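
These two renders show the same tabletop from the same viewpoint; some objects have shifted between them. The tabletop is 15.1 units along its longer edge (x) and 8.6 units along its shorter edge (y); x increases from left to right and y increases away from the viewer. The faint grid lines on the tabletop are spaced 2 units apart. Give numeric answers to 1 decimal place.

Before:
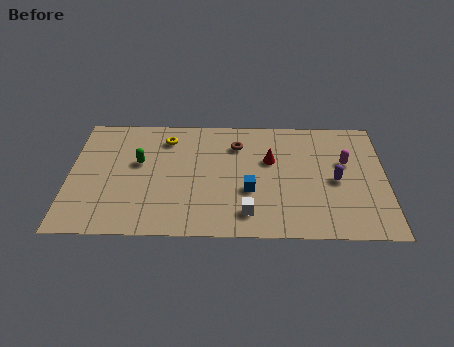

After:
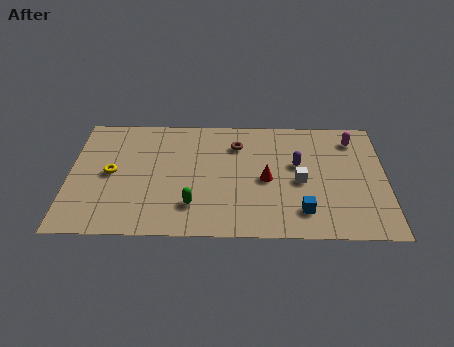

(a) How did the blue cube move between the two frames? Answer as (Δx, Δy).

(2.5, -1.4)

The blue cube was at about (8.6, 3.2) and moved to about (11.1, 1.8).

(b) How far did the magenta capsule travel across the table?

1.7

The magenta capsule was near (13.2, 5.3) before and (13.6, 7.0) after, so it travelled √(0.4² + 1.7²) ≈ 1.7 units.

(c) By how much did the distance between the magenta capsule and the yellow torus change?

+3.2

Before: roughly 8.7 units apart; after: 11.9. That's 3.2 units further apart.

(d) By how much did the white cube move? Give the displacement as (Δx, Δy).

(2.5, 2.3)

The white cube started near (8.5, 1.6) and ended near (11.0, 3.9).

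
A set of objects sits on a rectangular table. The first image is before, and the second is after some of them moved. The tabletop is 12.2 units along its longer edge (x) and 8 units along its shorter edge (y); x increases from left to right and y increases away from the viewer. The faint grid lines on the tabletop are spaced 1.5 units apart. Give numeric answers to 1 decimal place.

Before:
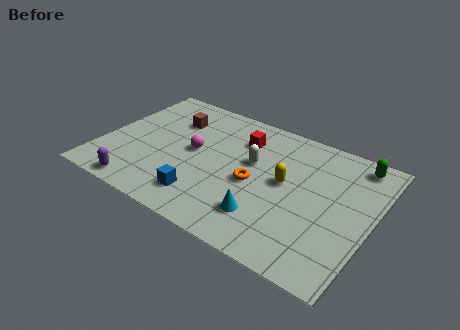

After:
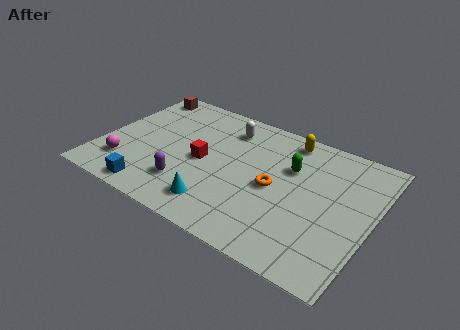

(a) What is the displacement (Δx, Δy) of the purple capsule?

(2.0, 1.2)

The purple capsule was at about (2.2, 0.8) and moved to about (4.2, 2.0).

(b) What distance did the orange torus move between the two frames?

0.9

The orange torus moved from about (7.0, 3.6) to (7.9, 3.8), a distance of √(0.9² + 0.2²) ≈ 0.9.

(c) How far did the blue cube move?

2.3

From (5.0, 1.6) to (2.8, 0.9), the blue cube covered √(2.2² + 0.7²) ≈ 2.3 units.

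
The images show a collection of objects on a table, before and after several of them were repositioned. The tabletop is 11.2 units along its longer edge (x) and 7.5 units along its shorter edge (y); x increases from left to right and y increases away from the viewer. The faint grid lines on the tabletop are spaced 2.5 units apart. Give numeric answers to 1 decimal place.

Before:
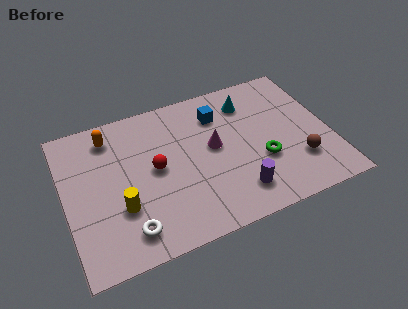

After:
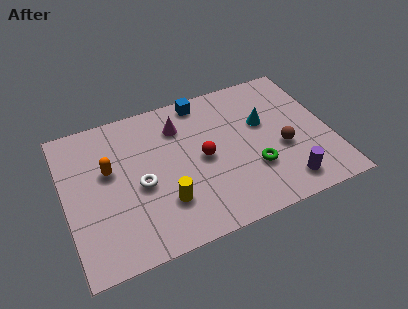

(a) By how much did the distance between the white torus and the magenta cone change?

-1.7

The distance was about 4.8 in the first image and 3.1 in the second, so they moved 1.7 units closer together.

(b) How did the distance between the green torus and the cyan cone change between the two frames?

-0.9

The distance was about 3.2 in the first image and 2.3 in the second, so they moved 0.9 units closer together.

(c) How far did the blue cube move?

1.2

The blue cube was near (6.7, 5.7) before and (6.1, 6.7) after, so it travelled √(0.6² + 1.0²) ≈ 1.2 units.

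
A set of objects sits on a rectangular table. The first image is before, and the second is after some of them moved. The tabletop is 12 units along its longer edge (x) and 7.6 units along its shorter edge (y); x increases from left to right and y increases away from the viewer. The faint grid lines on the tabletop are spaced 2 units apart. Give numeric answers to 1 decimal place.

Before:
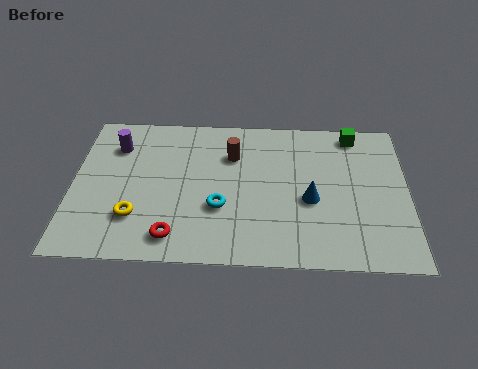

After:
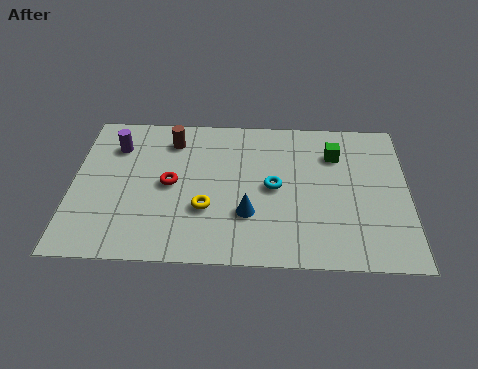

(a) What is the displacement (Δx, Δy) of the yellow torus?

(2.5, 0.5)

The yellow torus started near (2.3, 2.1) and ended near (4.8, 2.6).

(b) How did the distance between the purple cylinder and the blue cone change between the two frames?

-1.6

Before: roughly 7.4 units apart; after: 5.8. That's 1.6 units closer together.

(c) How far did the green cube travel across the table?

1.3

The green cube was near (10.1, 6.7) before and (9.4, 5.6) after, so it travelled √(0.7² + 1.1²) ≈ 1.3 units.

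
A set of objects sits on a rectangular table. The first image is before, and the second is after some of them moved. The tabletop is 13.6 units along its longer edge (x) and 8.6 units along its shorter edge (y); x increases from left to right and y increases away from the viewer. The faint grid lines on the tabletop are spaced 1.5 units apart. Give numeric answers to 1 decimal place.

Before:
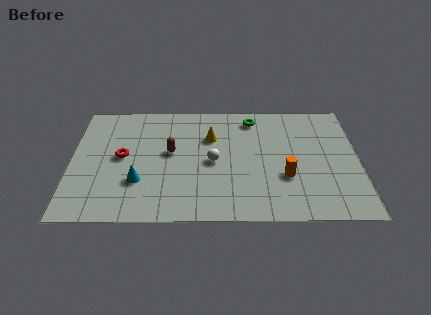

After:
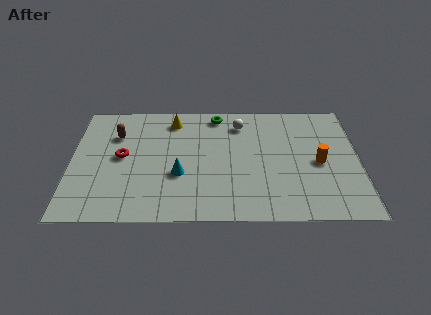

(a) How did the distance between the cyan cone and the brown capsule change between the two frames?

+1.6

They were about 2.6 units apart before and 4.2 after — 1.6 units further apart.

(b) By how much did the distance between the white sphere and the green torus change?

-2.4

Before: roughly 3.7 units apart; after: 1.3. That's 2.4 units closer together.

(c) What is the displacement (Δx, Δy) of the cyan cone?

(1.9, 0.5)

From the two frames, the cyan cone sits at roughly (3.2, 2.7) before and (5.1, 3.2) after.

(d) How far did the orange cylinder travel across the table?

1.9

From (10.1, 3.0) to (11.7, 4.0), the orange cylinder covered √(1.6² + 1.0²) ≈ 1.9 units.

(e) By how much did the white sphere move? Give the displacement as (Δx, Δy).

(1.3, 2.8)

The white sphere was at about (6.7, 4.1) and moved to about (8.0, 6.9).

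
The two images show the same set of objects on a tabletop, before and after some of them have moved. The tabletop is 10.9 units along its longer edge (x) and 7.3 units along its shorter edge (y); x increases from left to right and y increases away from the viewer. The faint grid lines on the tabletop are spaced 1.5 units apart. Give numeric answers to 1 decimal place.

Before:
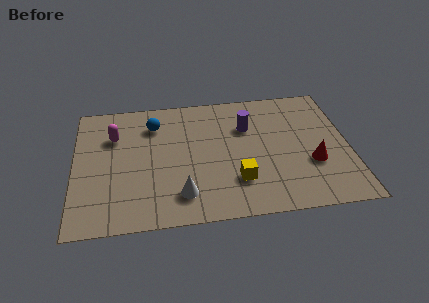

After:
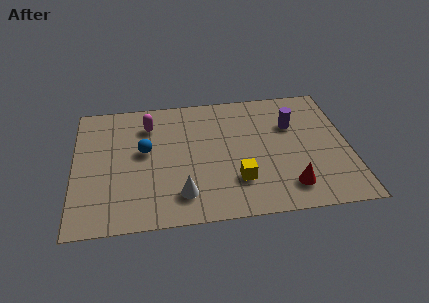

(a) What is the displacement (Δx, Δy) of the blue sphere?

(-0.4, -1.5)

From the two frames, the blue sphere sits at roughly (3.2, 5.6) before and (2.8, 4.1) after.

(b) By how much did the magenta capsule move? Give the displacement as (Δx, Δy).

(1.4, 0.5)

The magenta capsule started near (1.6, 5.1) and ended near (3.0, 5.6).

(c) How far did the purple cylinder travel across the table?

1.8

The purple cylinder was near (6.9, 5.0) before and (8.7, 4.9) after, so it travelled √(1.8² + 0.1²) ≈ 1.8 units.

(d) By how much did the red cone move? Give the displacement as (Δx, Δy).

(-1.0, -1.2)

The red cone was at about (9.4, 2.6) and moved to about (8.4, 1.4).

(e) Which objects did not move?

the white cone and the yellow cube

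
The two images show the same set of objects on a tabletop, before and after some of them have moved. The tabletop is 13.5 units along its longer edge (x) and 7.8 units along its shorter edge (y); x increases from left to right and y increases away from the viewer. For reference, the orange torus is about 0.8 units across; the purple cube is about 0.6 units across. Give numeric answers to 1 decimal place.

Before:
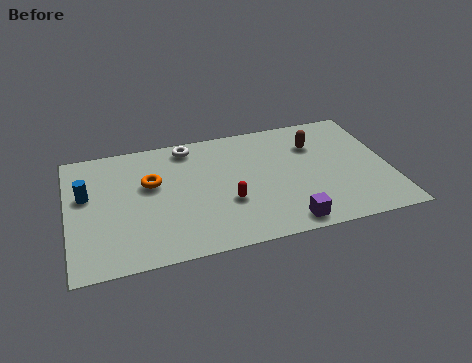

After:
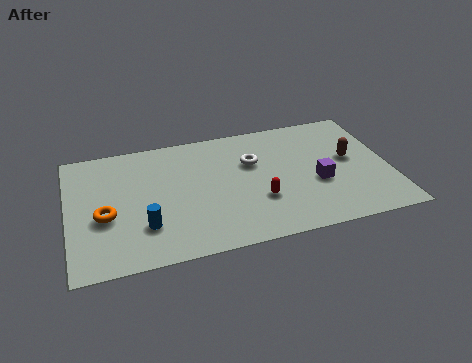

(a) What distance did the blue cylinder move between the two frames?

3.4

From (0.8, 4.7) to (3.1, 2.2), the blue cylinder covered √(2.3² + 2.5²) ≈ 3.4 units.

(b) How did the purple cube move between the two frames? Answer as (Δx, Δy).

(1.5, 2.2)

The purple cube started near (8.9, 0.9) and ended near (10.4, 3.1).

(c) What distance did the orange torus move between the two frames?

2.6

The orange torus moved from about (3.5, 4.8) to (1.5, 3.2), a distance of √(2.0² + 1.6²) ≈ 2.6.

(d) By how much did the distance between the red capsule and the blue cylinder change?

-1.3

Before: roughly 6.1 units apart; after: 4.8. That's 1.3 units closer together.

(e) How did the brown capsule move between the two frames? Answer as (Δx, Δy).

(1.4, -1.3)

From the two frames, the brown capsule sits at roughly (10.5, 5.6) before and (11.9, 4.3) after.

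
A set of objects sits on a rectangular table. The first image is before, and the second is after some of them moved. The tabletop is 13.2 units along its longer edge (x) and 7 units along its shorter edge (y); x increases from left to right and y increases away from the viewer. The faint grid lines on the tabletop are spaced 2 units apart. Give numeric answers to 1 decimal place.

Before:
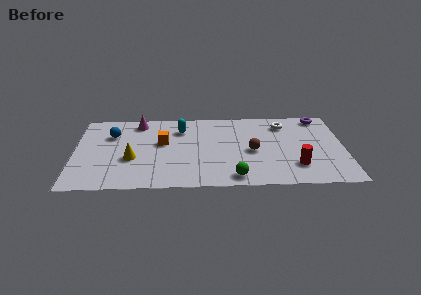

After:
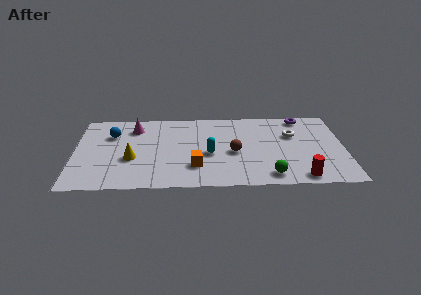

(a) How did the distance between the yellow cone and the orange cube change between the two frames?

+1.1

The distance was about 2.1 in the first image and 3.2 in the second, so they moved 1.1 units further apart.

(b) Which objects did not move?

the yellow cone and the blue sphere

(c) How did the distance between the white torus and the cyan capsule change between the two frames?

-0.7

The distance was about 5.1 in the first image and 4.4 in the second, so they moved 0.7 units closer together.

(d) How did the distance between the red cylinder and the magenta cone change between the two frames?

+0.6

Before: roughly 8.8 units apart; after: 9.4. That's 0.6 units further apart.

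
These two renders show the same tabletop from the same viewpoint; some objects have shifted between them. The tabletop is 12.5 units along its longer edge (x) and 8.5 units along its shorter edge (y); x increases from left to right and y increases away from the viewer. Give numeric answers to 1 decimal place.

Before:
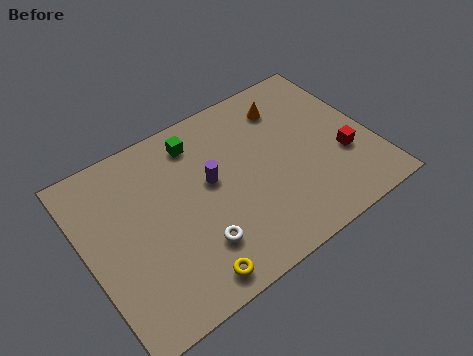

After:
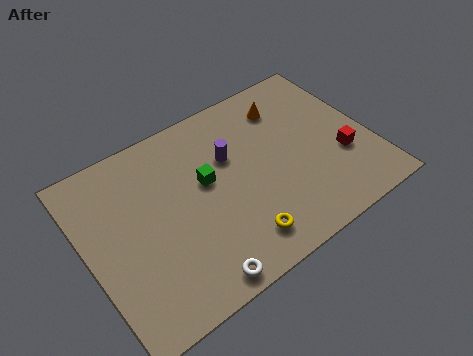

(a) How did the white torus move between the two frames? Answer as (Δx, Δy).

(-0.4, -1.4)

The white torus was at about (4.4, 2.2) and moved to about (4.0, 0.8).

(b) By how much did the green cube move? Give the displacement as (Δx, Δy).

(0.0, -2.1)

The green cube started near (5.3, 7.0) and ended near (5.3, 4.9).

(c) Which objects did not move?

the red cube and the orange cone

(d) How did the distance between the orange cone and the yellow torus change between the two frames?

-1.8

Before: roughly 7.9 units apart; after: 6.1. That's 1.8 units closer together.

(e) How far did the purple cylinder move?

1.2

From (5.5, 4.8) to (6.5, 5.5), the purple cylinder covered √(1.0² + 0.7²) ≈ 1.2 units.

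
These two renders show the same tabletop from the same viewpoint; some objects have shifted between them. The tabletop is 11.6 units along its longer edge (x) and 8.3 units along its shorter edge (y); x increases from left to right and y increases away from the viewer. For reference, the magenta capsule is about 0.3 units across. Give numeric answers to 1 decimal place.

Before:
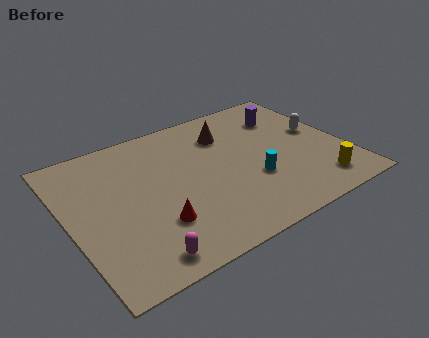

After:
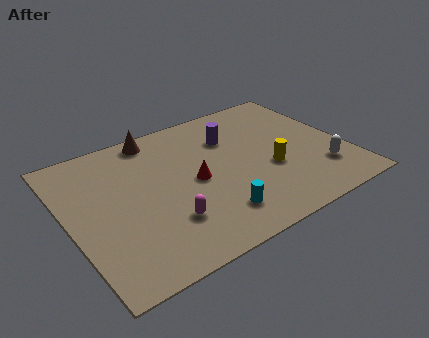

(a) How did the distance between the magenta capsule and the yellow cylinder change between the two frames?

-2.9

They were about 7.6 units apart before and 4.7 after — 2.9 units closer together.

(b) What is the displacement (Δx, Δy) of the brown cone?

(-2.9, 1.2)

The brown cone was at about (7.0, 6.2) and moved to about (4.1, 7.4).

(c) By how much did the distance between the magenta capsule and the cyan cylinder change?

-3.4

They were about 5.4 units apart before and 2.0 after — 3.4 units closer together.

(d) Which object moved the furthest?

the brown cone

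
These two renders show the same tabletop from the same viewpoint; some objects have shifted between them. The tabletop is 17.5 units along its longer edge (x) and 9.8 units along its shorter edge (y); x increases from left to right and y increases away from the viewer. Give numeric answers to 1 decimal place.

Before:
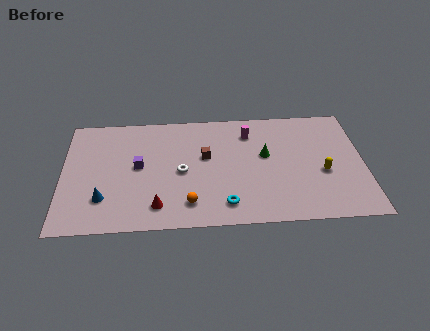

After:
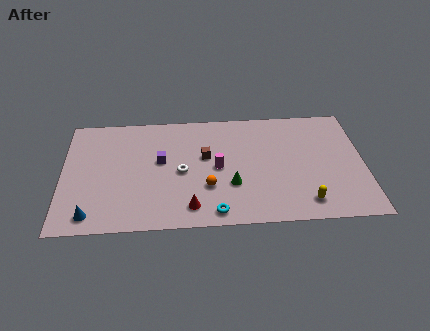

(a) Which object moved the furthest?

the magenta cylinder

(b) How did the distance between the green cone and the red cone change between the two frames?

-4.5

They were about 7.4 units apart before and 2.9 after — 4.5 units closer together.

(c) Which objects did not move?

the white torus and the brown cube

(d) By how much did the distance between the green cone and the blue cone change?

-1.6

The distance was about 9.9 in the first image and 8.3 in the second, so they moved 1.6 units closer together.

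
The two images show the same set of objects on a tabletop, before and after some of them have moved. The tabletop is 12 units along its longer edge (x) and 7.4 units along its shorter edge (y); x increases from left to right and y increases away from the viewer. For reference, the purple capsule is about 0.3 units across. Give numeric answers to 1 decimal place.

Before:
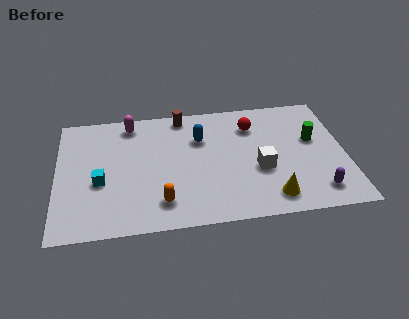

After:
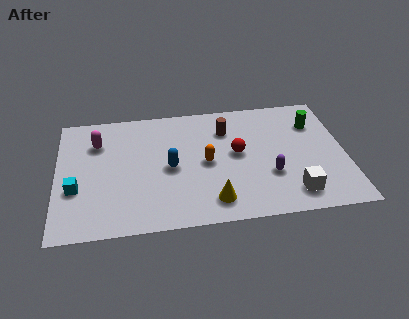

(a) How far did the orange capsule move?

2.8

The orange capsule moved from about (4.3, 1.5) to (6.2, 3.6), a distance of √(1.9² + 2.1²) ≈ 2.8.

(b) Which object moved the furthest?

the orange capsule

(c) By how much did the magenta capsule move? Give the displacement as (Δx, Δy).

(-1.4, -1.0)

From the two frames, the magenta capsule sits at roughly (3.1, 6.4) before and (1.7, 5.4) after.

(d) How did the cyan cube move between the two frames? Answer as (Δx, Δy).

(-1.0, -0.3)

From the two frames, the cyan cube sits at roughly (1.8, 3.0) before and (0.8, 2.7) after.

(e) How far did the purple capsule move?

2.2

From (10.7, 1.3) to (8.8, 2.5), the purple capsule covered √(1.9² + 1.2²) ≈ 2.2 units.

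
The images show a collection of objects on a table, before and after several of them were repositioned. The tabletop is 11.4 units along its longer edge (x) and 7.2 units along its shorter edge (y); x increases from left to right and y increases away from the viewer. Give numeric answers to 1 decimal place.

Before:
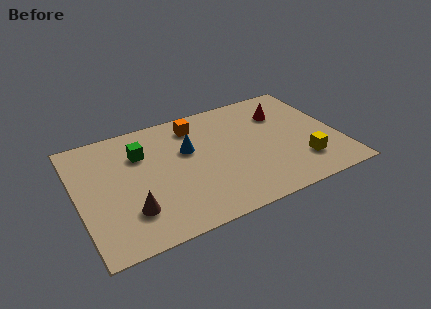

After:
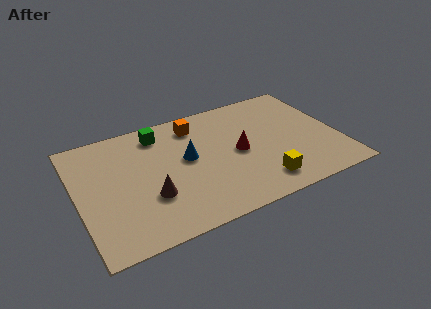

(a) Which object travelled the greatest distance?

the red cone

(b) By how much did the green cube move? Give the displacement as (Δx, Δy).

(0.9, 0.9)

From the two frames, the green cube sits at roughly (2.9, 5.1) before and (3.8, 6.0) after.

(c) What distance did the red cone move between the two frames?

2.8

From (9.2, 5.2) to (7.0, 3.5), the red cone covered √(2.2² + 1.7²) ≈ 2.8 units.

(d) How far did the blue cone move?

0.5

The blue cone moved from about (4.9, 4.5) to (4.8, 4.0), a distance of √(0.1² + 0.5²) ≈ 0.5.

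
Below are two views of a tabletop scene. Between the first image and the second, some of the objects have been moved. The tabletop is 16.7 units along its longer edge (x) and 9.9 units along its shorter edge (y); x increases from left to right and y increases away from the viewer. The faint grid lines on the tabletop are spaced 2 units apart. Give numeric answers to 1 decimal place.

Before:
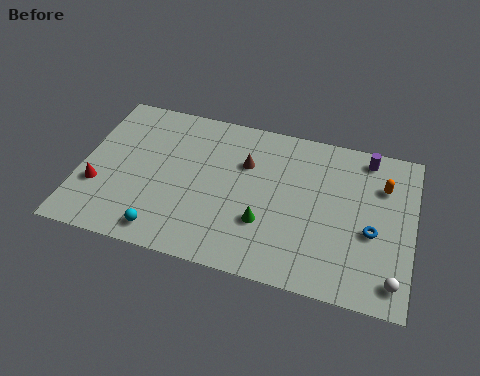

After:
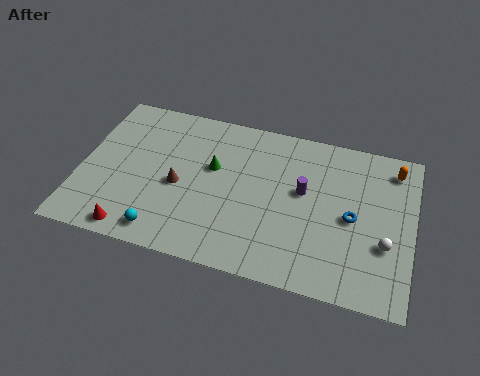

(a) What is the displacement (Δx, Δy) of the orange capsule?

(0.5, 1.2)

From the two frames, the orange capsule sits at roughly (15.1, 7.1) before and (15.6, 8.3) after.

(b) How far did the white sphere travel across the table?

2.1

From (15.9, 1.5) to (15.4, 3.5), the white sphere covered √(0.5² + 2.0²) ≈ 2.1 units.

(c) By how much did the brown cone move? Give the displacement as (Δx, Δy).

(-3.2, -2.3)

The brown cone started near (8.2, 6.7) and ended near (5.0, 4.4).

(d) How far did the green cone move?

4.0

The green cone moved from about (9.4, 3.2) to (6.6, 6.0), a distance of √(2.8² + 2.8²) ≈ 4.0.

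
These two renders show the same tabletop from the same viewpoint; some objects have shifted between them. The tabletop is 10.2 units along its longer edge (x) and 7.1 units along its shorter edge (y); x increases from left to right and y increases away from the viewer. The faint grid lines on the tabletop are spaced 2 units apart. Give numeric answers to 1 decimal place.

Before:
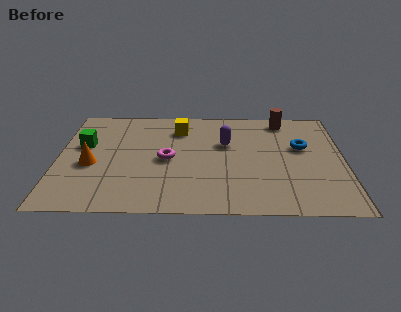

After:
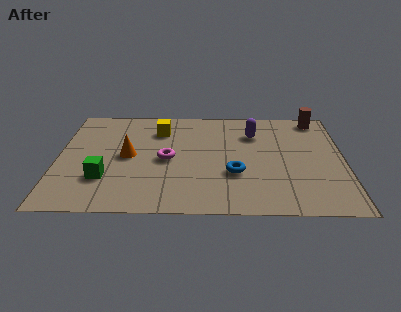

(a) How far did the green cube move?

2.3

From (0.9, 4.3) to (1.7, 2.1), the green cube covered √(0.8² + 2.2²) ≈ 2.3 units.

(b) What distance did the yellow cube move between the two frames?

0.7

The yellow cube moved from about (4.3, 5.5) to (3.6, 5.4), a distance of √(0.7² + 0.1²) ≈ 0.7.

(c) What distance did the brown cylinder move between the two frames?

1.2

The brown cylinder was near (8.1, 6.2) before and (9.3, 6.3) after, so it travelled √(1.2² + 0.1²) ≈ 1.2 units.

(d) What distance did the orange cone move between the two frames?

1.4

The orange cone was near (1.2, 3.0) before and (2.5, 3.6) after, so it travelled √(1.3² + 0.6²) ≈ 1.4 units.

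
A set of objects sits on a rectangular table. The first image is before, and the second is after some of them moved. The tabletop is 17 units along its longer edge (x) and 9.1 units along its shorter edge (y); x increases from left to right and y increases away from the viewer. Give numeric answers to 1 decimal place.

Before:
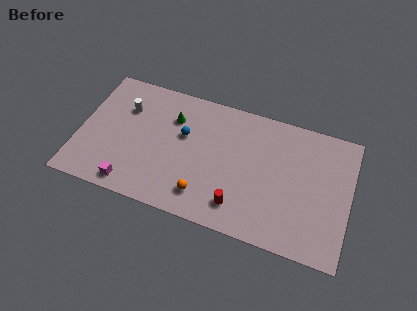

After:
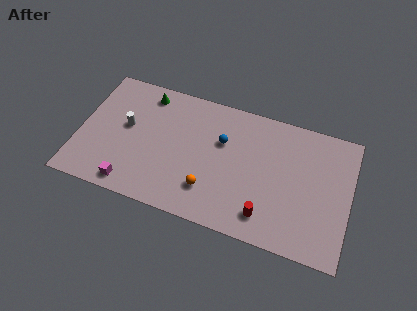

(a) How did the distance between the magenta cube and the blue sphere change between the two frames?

+1.8

Before: roughly 5.4 units apart; after: 7.2. That's 1.8 units further apart.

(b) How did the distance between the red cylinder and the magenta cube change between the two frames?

+1.7

The distance was about 6.7 in the first image and 8.4 in the second, so they moved 1.7 units further apart.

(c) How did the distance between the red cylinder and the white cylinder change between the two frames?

+0.8

They were about 8.9 units apart before and 9.7 after — 0.8 units further apart.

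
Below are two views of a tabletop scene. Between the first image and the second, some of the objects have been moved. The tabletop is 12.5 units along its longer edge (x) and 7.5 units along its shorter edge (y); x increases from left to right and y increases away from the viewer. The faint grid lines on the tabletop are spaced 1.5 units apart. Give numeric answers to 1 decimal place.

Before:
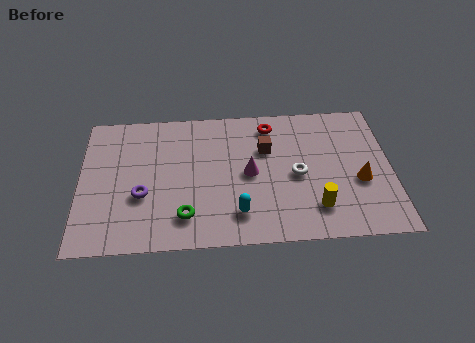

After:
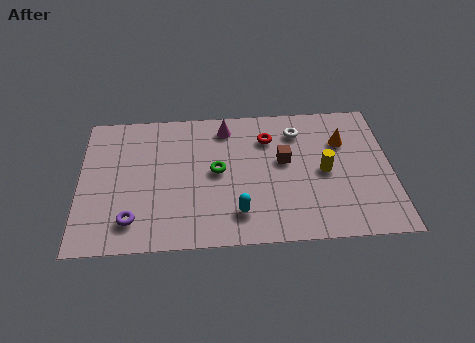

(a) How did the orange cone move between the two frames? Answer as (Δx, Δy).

(-0.6, 2.2)

The orange cone started near (11.2, 3.0) and ended near (10.6, 5.2).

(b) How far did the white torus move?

2.4

From (8.7, 3.5) to (8.8, 5.9), the white torus covered √(0.1² + 2.4²) ≈ 2.4 units.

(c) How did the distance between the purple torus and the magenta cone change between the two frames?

+1.7

Before: roughly 4.4 units apart; after: 6.1. That's 1.7 units further apart.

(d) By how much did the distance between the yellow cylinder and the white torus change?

+0.6

Before: roughly 1.9 units apart; after: 2.5. That's 0.6 units further apart.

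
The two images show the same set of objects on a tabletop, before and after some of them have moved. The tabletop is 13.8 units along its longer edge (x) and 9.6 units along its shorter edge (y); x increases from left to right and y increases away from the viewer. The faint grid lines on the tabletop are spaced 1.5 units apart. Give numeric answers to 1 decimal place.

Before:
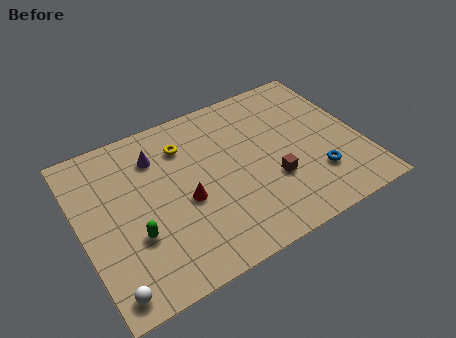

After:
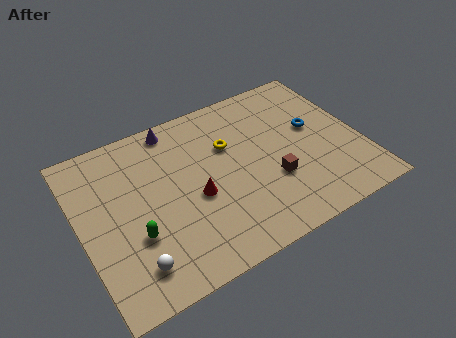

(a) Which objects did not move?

the green capsule and the brown cube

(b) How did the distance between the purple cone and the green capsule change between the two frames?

+1.6

They were about 4.3 units apart before and 5.9 after — 1.6 units further apart.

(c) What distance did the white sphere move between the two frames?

1.4

The white sphere moved from about (0.9, 1.1) to (2.1, 1.8), a distance of √(1.2² + 0.7²) ≈ 1.4.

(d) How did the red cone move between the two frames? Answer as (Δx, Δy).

(0.5, 0.0)

From the two frames, the red cone sits at roughly (5.0, 4.1) before and (5.5, 4.1) after.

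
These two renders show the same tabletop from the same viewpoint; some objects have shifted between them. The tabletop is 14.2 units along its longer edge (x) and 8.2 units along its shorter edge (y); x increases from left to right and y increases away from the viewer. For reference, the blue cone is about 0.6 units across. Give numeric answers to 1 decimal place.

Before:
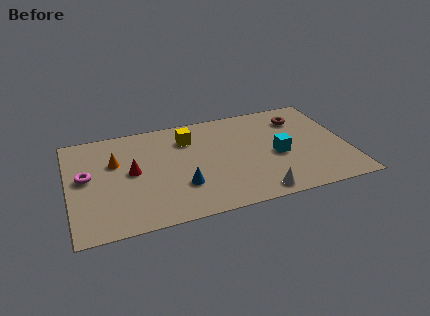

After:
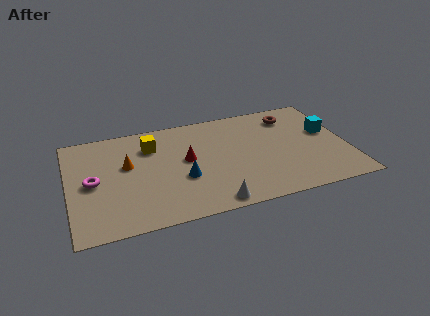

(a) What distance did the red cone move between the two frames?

2.8

The red cone was near (3.2, 4.3) before and (6.0, 4.5) after, so it travelled √(2.8² + 0.2²) ≈ 2.8 units.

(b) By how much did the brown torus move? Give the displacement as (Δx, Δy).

(-0.4, 0.3)

The brown torus was at about (12.0, 6.3) and moved to about (11.6, 6.6).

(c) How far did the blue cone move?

0.6

From (5.6, 2.5) to (5.7, 3.1), the blue cone covered √(0.1² + 0.6²) ≈ 0.6 units.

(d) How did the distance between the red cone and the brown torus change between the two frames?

-3.0

They were about 9.0 units apart before and 6.0 after — 3.0 units closer together.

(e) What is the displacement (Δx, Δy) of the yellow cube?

(-1.9, -0.1)

The yellow cube was at about (6.2, 6.2) and moved to about (4.3, 6.1).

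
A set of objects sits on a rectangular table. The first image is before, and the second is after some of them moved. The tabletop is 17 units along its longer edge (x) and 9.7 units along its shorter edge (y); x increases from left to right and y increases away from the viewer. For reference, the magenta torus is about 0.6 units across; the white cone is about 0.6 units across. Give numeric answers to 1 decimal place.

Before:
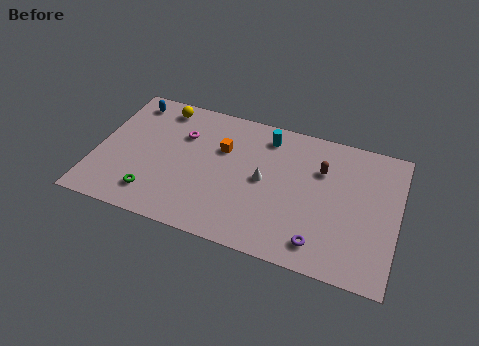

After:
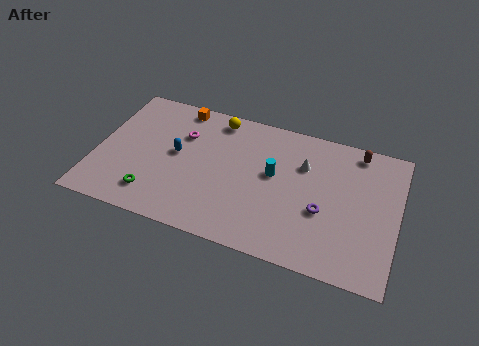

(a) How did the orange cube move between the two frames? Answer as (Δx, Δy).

(-2.7, 2.3)

The orange cube started near (7.0, 6.4) and ended near (4.3, 8.7).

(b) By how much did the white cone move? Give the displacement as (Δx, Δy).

(2.1, 1.8)

The white cone started near (9.5, 4.9) and ended near (11.6, 6.7).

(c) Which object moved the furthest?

the blue capsule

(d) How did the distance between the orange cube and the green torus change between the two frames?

+1.1

They were about 5.7 units apart before and 6.8 after — 1.1 units further apart.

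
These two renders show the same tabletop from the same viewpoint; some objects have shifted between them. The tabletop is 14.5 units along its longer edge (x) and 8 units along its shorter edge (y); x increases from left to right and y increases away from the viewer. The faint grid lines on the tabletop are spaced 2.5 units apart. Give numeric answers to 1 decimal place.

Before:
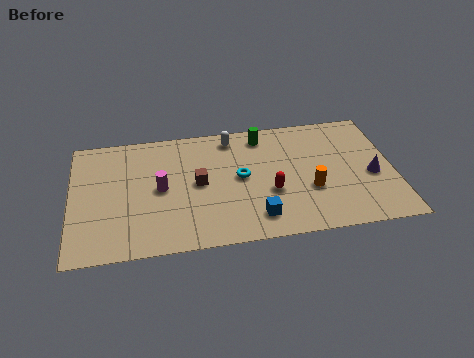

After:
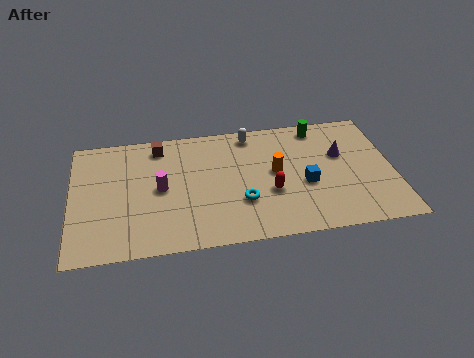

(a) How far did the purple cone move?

2.1

From (13.5, 3.4) to (12.2, 5.0), the purple cone covered √(1.3² + 1.6²) ≈ 2.1 units.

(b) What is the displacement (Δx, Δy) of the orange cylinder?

(-1.5, 1.4)

The orange cylinder was at about (10.7, 2.9) and moved to about (9.2, 4.3).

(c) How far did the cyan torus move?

1.6

From (7.6, 4.2) to (7.6, 2.6), the cyan torus covered √(0.0² + 1.6²) ≈ 1.6 units.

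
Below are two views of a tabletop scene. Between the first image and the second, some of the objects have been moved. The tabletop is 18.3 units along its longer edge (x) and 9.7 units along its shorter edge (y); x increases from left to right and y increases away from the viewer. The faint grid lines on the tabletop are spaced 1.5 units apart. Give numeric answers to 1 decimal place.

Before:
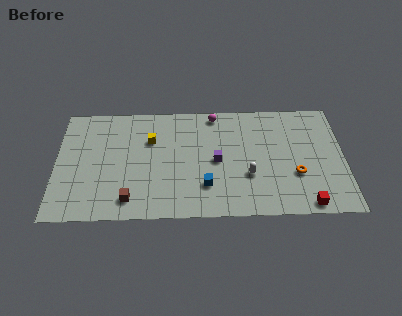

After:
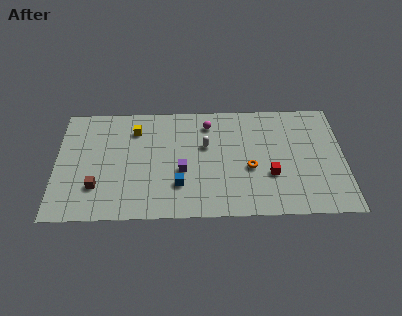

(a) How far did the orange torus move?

3.0

The orange torus moved from about (15.2, 3.4) to (12.3, 4.0), a distance of √(2.9² + 0.6²) ≈ 3.0.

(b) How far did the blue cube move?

1.7

The blue cube was near (9.5, 2.6) before and (7.8, 2.7) after, so it travelled √(1.7² + 0.1²) ≈ 1.7 units.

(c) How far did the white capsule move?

3.7

The white capsule was near (12.2, 3.4) before and (9.5, 6.0) after, so it travelled √(2.7² + 2.6²) ≈ 3.7 units.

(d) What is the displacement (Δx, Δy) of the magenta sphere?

(-0.4, -0.8)

From the two frames, the magenta sphere sits at roughly (10.1, 8.7) before and (9.7, 7.9) after.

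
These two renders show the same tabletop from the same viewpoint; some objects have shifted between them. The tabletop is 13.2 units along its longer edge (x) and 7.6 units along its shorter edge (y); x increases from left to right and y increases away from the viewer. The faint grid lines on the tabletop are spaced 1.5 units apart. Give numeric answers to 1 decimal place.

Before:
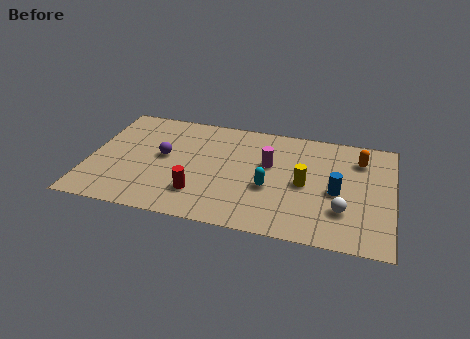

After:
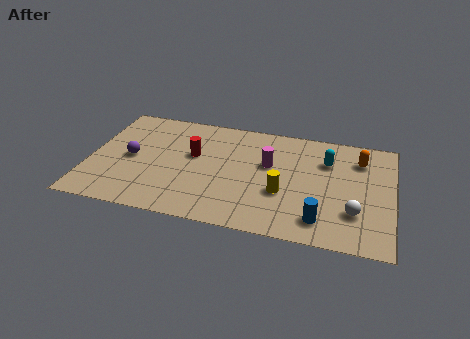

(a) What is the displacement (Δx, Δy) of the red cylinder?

(-0.4, 2.6)

From the two frames, the red cylinder sits at roughly (4.9, 1.9) before and (4.5, 4.5) after.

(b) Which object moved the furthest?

the cyan capsule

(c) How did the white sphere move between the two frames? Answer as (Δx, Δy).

(0.5, 0.0)

The white sphere started near (11.1, 2.2) and ended near (11.6, 2.2).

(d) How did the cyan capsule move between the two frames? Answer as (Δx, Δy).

(2.4, 2.4)

The cyan capsule was at about (7.9, 3.0) and moved to about (10.3, 5.4).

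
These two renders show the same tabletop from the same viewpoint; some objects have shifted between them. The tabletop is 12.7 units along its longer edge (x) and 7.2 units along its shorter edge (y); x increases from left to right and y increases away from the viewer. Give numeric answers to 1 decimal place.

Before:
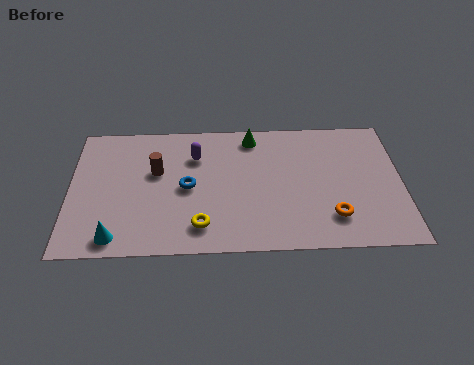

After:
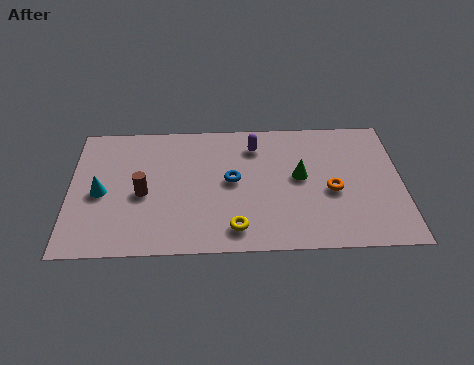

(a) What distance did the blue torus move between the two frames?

1.7

The blue torus moved from about (4.5, 3.5) to (6.2, 3.8), a distance of √(1.7² + 0.3²) ≈ 1.7.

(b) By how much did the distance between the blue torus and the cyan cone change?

+1.3

Before: roughly 3.7 units apart; after: 5.0. That's 1.3 units further apart.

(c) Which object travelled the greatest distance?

the green cone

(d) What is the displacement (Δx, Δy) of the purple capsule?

(2.3, 0.5)

The purple capsule was at about (4.8, 5.2) and moved to about (7.1, 5.7).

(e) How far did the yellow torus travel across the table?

1.3

The yellow torus was near (5.0, 1.4) before and (6.3, 1.2) after, so it travelled √(1.3² + 0.2²) ≈ 1.3 units.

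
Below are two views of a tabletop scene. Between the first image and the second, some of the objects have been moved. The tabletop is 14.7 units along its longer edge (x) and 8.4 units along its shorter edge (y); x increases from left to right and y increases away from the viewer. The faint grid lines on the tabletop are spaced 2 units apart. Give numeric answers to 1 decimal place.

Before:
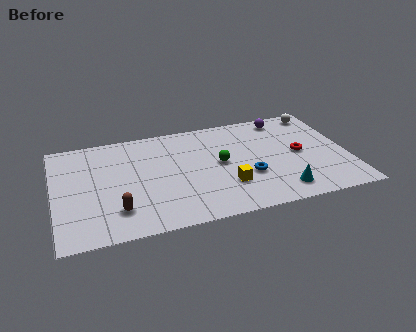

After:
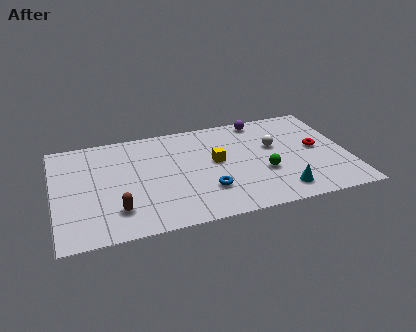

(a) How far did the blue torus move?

2.2

The blue torus moved from about (9.6, 3.0) to (7.5, 2.4), a distance of √(2.1² + 0.6²) ≈ 2.2.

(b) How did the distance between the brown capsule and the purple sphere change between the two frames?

-0.9

The distance was about 10.3 in the first image and 9.4 in the second, so they moved 0.9 units closer together.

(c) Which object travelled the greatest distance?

the white sphere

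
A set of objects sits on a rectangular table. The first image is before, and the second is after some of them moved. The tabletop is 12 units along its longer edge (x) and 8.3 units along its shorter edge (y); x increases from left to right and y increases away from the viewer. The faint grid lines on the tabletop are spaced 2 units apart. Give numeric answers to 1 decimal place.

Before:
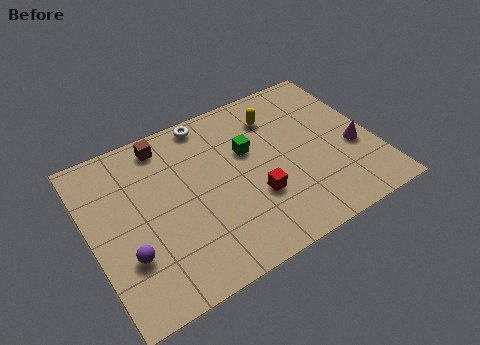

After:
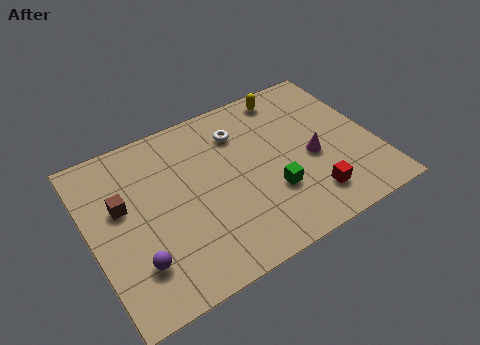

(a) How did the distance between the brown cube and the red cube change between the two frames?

+2.8

Before: roughly 5.4 units apart; after: 8.2. That's 2.8 units further apart.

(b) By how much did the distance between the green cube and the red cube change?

-0.6

Before: roughly 2.4 units apart; after: 1.8. That's 0.6 units closer together.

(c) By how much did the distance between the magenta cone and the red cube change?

-2.5

Before: roughly 4.4 units apart; after: 1.9. That's 2.5 units closer together.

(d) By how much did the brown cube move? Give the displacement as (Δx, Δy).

(-2.1, -2.2)

The brown cube was at about (3.5, 7.2) and moved to about (1.4, 5.0).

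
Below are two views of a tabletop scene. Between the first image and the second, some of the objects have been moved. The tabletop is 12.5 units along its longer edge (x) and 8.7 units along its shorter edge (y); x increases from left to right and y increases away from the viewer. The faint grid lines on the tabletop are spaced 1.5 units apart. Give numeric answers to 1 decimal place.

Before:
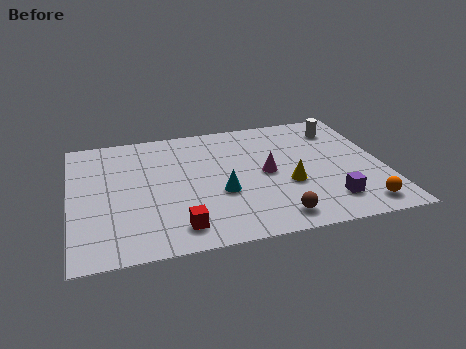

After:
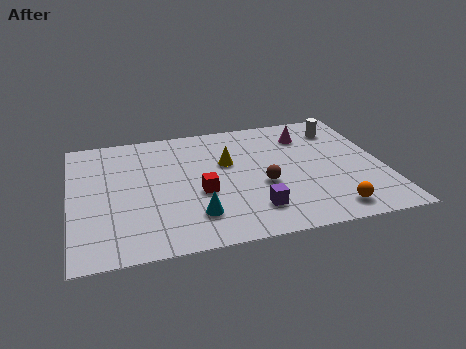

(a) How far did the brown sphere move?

2.3

The brown sphere moved from about (7.9, 1.2) to (7.6, 3.5), a distance of √(0.3² + 2.3²) ≈ 2.3.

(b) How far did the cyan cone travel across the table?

1.7

The cyan cone was near (5.9, 3.3) before and (4.8, 2.0) after, so it travelled √(1.1² + 1.3²) ≈ 1.7 units.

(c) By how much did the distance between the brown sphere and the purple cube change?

-0.6

Before: roughly 2.3 units apart; after: 1.7. That's 0.6 units closer together.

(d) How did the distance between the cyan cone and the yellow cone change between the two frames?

+1.0

Before: roughly 2.7 units apart; after: 3.7. That's 1.0 units further apart.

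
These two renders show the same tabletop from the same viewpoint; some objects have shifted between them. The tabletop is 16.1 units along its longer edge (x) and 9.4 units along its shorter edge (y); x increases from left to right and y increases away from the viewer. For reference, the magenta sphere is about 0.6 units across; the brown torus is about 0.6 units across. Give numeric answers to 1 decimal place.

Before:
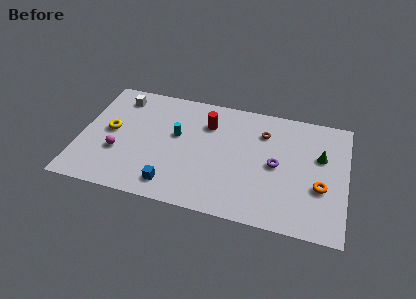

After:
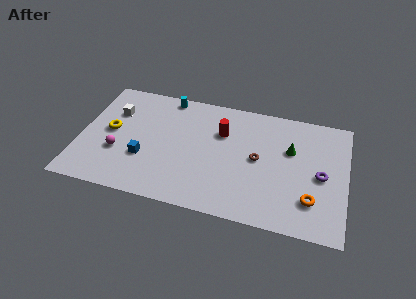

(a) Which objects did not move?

the magenta sphere and the yellow torus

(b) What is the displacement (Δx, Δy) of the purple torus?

(2.7, -0.2)

From the two frames, the purple torus sits at roughly (11.9, 4.6) before and (14.6, 4.4) after.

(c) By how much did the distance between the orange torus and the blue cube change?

+1.1

They were about 9.0 units apart before and 10.1 after — 1.1 units further apart.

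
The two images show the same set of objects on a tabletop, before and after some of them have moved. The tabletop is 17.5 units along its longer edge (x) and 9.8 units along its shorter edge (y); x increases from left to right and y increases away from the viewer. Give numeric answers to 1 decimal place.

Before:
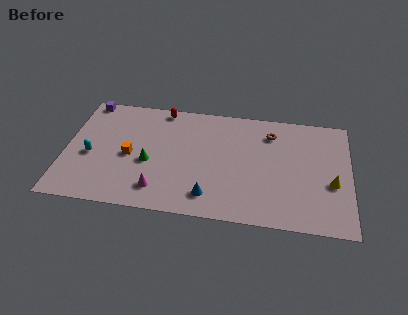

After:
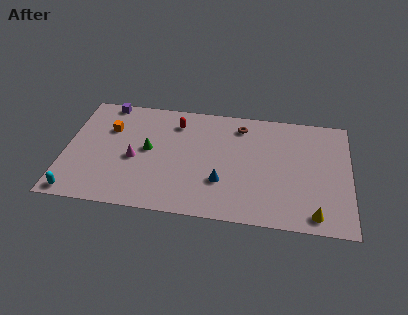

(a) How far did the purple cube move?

1.2

The purple cube moved from about (1.1, 9.0) to (2.3, 9.0), a distance of √(1.2² + 0.0²) ≈ 1.2.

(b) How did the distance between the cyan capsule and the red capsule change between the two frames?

+2.7

Before: roughly 6.3 units apart; after: 9.0. That's 2.7 units further apart.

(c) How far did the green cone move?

1.1

The green cone moved from about (5.2, 4.1) to (5.1, 5.2), a distance of √(0.1² + 1.1²) ≈ 1.1.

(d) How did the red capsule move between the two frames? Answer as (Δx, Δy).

(0.9, -1.1)

From the two frames, the red capsule sits at roughly (5.8, 8.9) before and (6.7, 7.8) after.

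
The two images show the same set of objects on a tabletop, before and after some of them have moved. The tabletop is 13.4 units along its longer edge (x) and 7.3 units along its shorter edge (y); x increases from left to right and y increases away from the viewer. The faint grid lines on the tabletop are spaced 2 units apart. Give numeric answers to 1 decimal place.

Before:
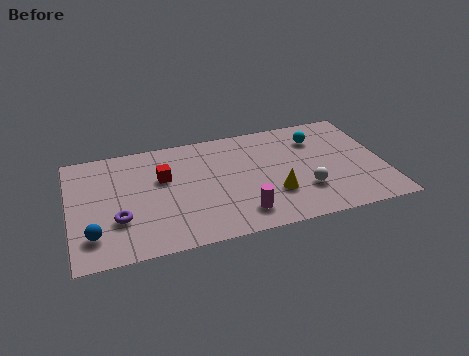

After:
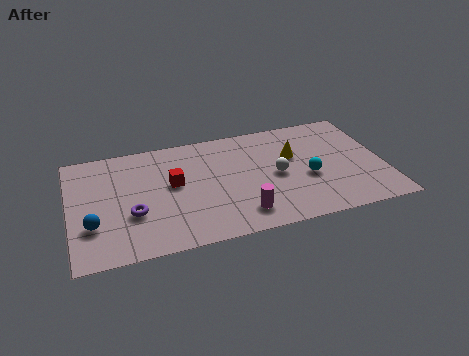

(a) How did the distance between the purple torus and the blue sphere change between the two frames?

+0.4

Before: roughly 1.3 units apart; after: 1.7. That's 0.4 units further apart.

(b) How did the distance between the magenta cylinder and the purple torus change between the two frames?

-0.5

They were about 5.2 units apart before and 4.7 after — 0.5 units closer together.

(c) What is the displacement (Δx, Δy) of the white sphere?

(-1.1, 1.3)

From the two frames, the white sphere sits at roughly (9.9, 2.2) before and (8.8, 3.5) after.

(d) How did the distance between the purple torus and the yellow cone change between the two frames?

+0.7

The distance was about 6.6 in the first image and 7.3 in the second, so they moved 0.7 units further apart.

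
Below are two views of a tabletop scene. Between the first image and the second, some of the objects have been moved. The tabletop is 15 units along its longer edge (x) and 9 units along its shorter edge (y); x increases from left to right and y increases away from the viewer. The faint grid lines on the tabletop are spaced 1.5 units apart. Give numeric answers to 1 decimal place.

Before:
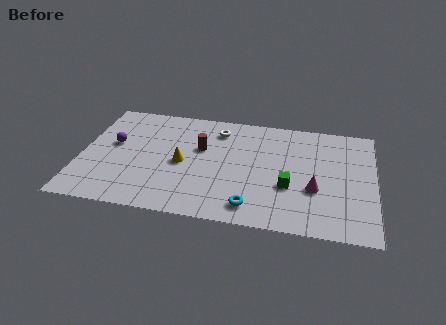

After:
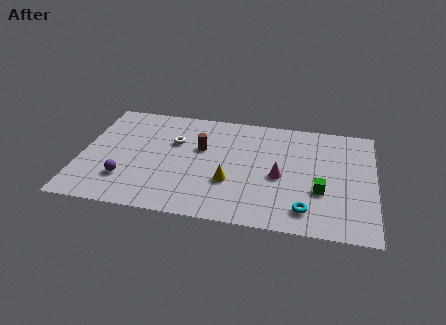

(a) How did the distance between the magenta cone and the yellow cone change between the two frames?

-4.2

Before: roughly 6.9 units apart; after: 2.7. That's 4.2 units closer together.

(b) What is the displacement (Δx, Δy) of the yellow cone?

(2.5, -1.1)

The yellow cone was at about (5.2, 4.2) and moved to about (7.7, 3.1).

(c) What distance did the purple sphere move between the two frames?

2.9

The purple sphere moved from about (1.6, 5.2) to (2.4, 2.4), a distance of √(0.8² + 2.8²) ≈ 2.9.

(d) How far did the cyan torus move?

2.7

The cyan torus was near (8.9, 1.4) before and (11.6, 1.6) after, so it travelled √(2.7² + 0.2²) ≈ 2.7 units.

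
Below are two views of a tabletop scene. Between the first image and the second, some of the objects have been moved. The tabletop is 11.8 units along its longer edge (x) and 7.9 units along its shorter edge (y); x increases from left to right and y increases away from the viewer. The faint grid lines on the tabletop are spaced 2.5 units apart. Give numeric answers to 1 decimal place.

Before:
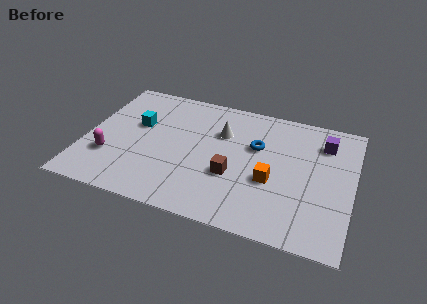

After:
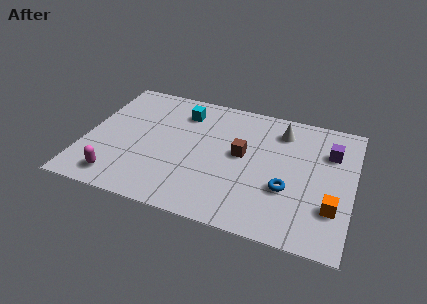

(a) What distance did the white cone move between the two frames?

2.8

From (5.9, 5.4) to (8.5, 6.3), the white cone covered √(2.6² + 0.9²) ≈ 2.8 units.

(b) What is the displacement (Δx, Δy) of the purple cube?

(0.3, -0.5)

The purple cube started near (10.4, 6.1) and ended near (10.7, 5.6).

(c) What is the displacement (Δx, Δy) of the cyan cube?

(1.9, 1.4)

The cyan cube was at about (2.2, 4.8) and moved to about (4.1, 6.2).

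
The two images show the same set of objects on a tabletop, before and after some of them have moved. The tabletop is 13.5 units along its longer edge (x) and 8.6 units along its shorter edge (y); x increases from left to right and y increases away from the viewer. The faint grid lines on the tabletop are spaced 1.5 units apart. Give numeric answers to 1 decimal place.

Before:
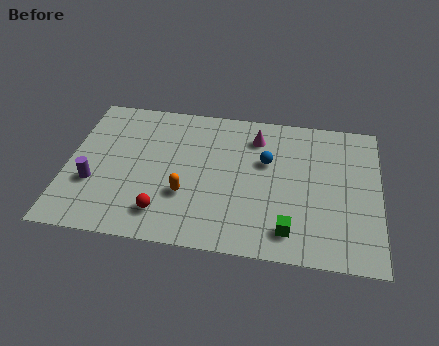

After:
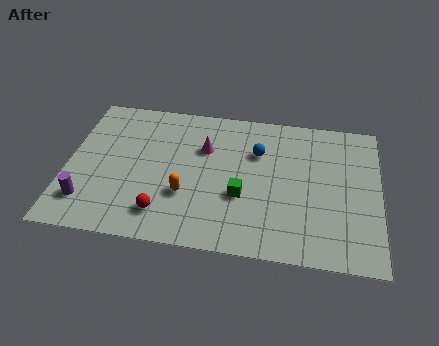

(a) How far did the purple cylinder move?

1.1

From (1.2, 3.0) to (1.0, 1.9), the purple cylinder covered √(0.2² + 1.1²) ≈ 1.1 units.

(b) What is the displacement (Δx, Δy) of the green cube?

(-2.1, 1.7)

From the two frames, the green cube sits at roughly (9.7, 1.5) before and (7.6, 3.2) after.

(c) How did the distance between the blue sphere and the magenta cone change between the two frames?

+0.8

They were about 1.5 units apart before and 2.3 after — 0.8 units further apart.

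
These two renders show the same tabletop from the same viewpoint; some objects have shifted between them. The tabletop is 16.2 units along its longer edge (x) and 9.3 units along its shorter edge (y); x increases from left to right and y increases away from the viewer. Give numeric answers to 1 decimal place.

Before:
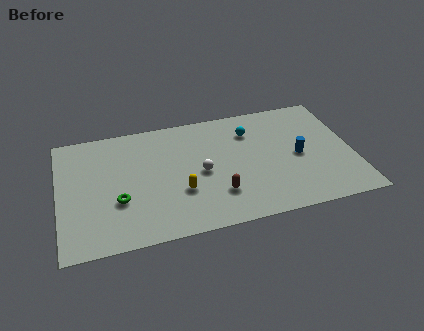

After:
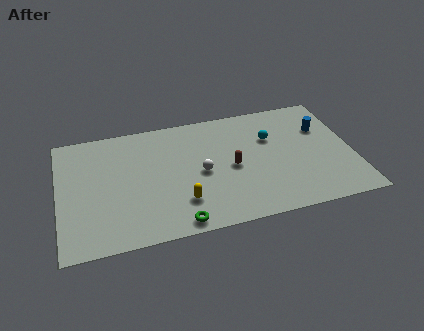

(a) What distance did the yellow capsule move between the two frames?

0.8

The yellow capsule was near (6.6, 3.2) before and (6.6, 2.4) after, so it travelled √(0.0² + 0.8²) ≈ 0.8 units.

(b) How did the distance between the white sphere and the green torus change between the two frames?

-0.9

Before: roughly 4.7 units apart; after: 3.8. That's 0.9 units closer together.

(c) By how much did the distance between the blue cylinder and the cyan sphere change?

-0.7

Before: roughly 3.6 units apart; after: 2.9. That's 0.7 units closer together.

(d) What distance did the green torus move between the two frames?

3.9

The green torus moved from about (3.2, 3.3) to (6.3, 0.9), a distance of √(3.1² + 2.4²) ≈ 3.9.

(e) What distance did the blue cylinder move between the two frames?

2.4

The blue cylinder was near (13.2, 4.4) before and (14.7, 6.3) after, so it travelled √(1.5² + 1.9²) ≈ 2.4 units.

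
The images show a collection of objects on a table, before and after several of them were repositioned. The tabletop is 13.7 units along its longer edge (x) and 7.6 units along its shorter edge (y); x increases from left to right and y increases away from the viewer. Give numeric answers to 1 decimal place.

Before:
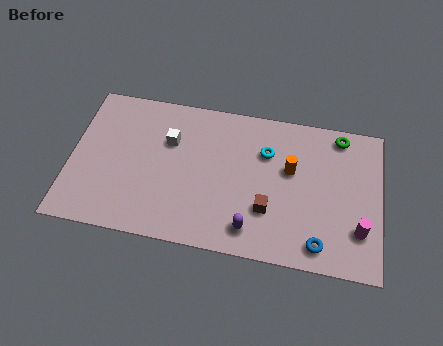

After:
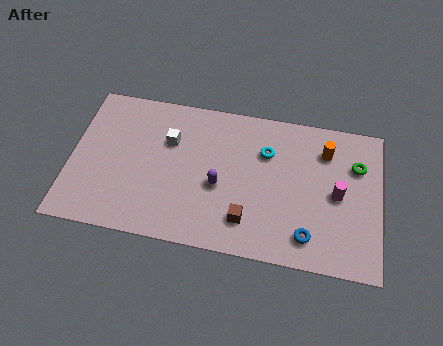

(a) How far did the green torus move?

1.6

From (11.8, 6.7) to (12.6, 5.3), the green torus covered √(0.8² + 1.4²) ≈ 1.6 units.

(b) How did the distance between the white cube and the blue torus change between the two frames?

-0.6

The distance was about 7.9 in the first image and 7.3 in the second, so they moved 0.6 units closer together.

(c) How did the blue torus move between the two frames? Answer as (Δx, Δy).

(-0.5, 0.3)

The blue torus was at about (11.1, 1.1) and moved to about (10.6, 1.4).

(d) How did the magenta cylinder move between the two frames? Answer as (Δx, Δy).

(-1.0, 1.6)

The magenta cylinder was at about (12.8, 2.1) and moved to about (11.8, 3.7).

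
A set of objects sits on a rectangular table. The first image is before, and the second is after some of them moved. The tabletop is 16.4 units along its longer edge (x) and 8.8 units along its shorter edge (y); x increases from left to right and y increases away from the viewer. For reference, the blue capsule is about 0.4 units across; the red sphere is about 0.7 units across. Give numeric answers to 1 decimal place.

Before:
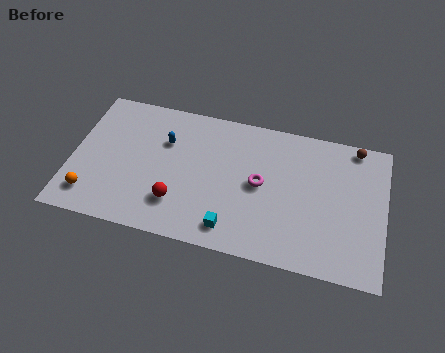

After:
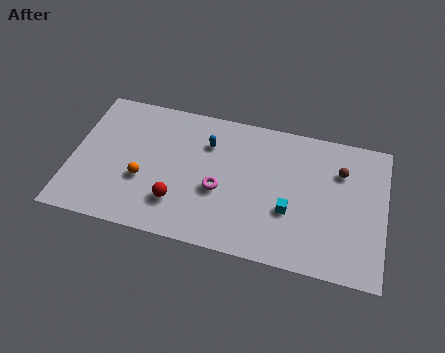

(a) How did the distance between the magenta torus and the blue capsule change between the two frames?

-2.4

The distance was about 5.3 in the first image and 2.9 in the second, so they moved 2.4 units closer together.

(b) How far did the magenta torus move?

2.3

The magenta torus moved from about (9.9, 4.5) to (7.8, 3.6), a distance of √(2.1² + 0.9²) ≈ 2.3.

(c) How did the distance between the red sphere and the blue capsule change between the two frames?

+0.5

They were about 3.8 units apart before and 4.3 after — 0.5 units further apart.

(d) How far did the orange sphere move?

3.1

The orange sphere was near (1.2, 1.7) before and (3.8, 3.3) after, so it travelled √(2.6² + 1.6²) ≈ 3.1 units.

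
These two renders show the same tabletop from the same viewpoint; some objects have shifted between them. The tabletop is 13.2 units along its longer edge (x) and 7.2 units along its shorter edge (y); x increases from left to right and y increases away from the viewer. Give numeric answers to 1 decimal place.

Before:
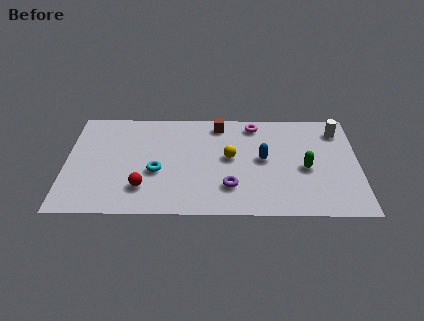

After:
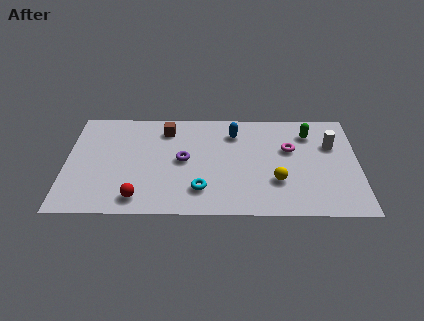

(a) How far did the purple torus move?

2.8

The purple torus moved from about (7.4, 1.9) to (5.3, 3.7), a distance of √(2.1² + 1.8²) ≈ 2.8.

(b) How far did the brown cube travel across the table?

2.4

The brown cube was near (6.9, 6.2) before and (4.5, 5.8) after, so it travelled √(2.4² + 0.4²) ≈ 2.4 units.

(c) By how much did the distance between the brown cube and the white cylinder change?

+2.2

Before: roughly 5.4 units apart; after: 7.6. That's 2.2 units further apart.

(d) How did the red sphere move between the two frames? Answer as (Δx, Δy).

(-0.2, -0.7)

The red sphere started near (3.5, 1.8) and ended near (3.3, 1.1).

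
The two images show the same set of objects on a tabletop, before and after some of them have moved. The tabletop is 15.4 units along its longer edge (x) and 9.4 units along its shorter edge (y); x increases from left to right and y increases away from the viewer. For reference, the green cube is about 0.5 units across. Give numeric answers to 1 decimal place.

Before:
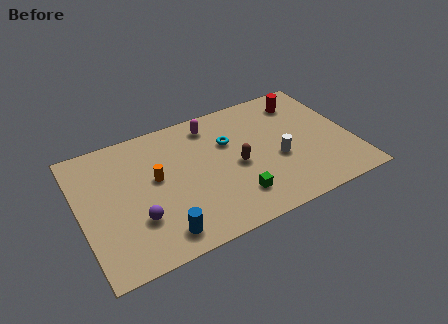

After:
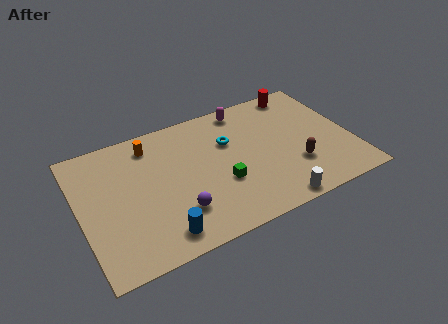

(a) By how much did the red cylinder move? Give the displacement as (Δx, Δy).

(0.0, 0.8)

The red cylinder started near (13.1, 7.6) and ended near (13.1, 8.4).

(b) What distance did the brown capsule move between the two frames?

3.5

From (8.8, 4.3) to (12.0, 2.9), the brown capsule covered √(3.2² + 1.4²) ≈ 3.5 units.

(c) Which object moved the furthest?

the brown capsule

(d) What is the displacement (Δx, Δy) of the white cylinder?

(-0.7, -3.0)

From the two frames, the white cylinder sits at roughly (11.1, 3.8) before and (10.4, 0.8) after.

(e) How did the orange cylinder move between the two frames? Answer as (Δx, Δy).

(0.0, 2.5)

From the two frames, the orange cylinder sits at roughly (4.3, 5.3) before and (4.3, 7.8) after.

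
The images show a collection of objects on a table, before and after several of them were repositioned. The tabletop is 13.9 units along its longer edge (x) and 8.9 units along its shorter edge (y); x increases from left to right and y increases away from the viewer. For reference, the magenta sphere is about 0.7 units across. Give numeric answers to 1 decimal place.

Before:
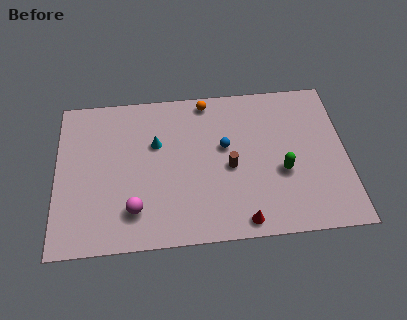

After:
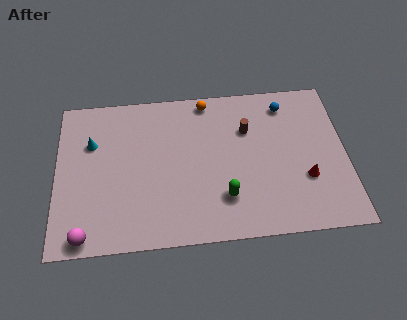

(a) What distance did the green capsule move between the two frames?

3.0

The green capsule was near (10.8, 3.5) before and (8.0, 2.3) after, so it travelled √(2.8² + 1.2²) ≈ 3.0 units.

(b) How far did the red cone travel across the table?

3.7

From (8.8, 0.9) to (11.9, 3.0), the red cone covered √(3.1² + 2.1²) ≈ 3.7 units.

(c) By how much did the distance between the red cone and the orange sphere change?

-0.5

They were about 7.3 units apart before and 6.8 after — 0.5 units closer together.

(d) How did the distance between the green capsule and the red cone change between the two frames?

+0.7

They were about 3.3 units apart before and 4.0 after — 0.7 units further apart.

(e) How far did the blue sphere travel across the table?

3.7

From (8.1, 5.2) to (11.1, 7.4), the blue sphere covered √(3.0² + 2.2²) ≈ 3.7 units.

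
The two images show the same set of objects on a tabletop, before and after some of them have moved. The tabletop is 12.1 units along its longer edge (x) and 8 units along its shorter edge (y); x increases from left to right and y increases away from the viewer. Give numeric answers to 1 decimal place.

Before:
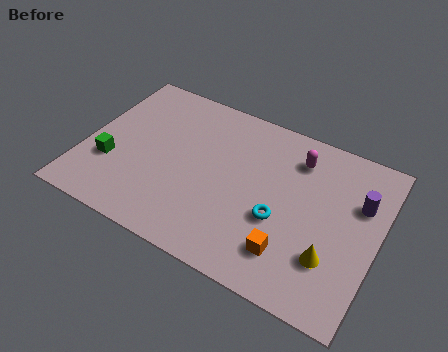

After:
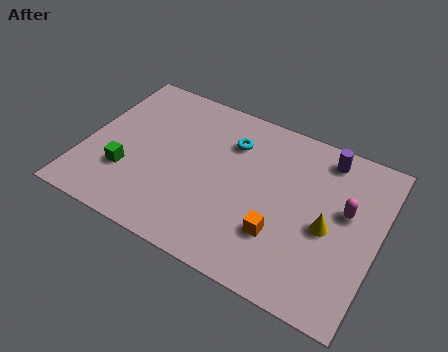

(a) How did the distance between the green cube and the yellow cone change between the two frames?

-0.9

They were about 9.2 units apart before and 8.3 after — 0.9 units closer together.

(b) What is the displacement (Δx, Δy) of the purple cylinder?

(-1.6, 1.6)

The purple cylinder started near (11.2, 5.3) and ended near (9.6, 6.9).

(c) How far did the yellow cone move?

1.3

The yellow cone moved from about (10.4, 2.3) to (10.1, 3.6), a distance of √(0.3² + 1.3²) ≈ 1.3.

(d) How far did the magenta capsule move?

2.7

From (8.5, 6.3) to (10.7, 4.7), the magenta capsule covered √(2.2² + 1.6²) ≈ 2.7 units.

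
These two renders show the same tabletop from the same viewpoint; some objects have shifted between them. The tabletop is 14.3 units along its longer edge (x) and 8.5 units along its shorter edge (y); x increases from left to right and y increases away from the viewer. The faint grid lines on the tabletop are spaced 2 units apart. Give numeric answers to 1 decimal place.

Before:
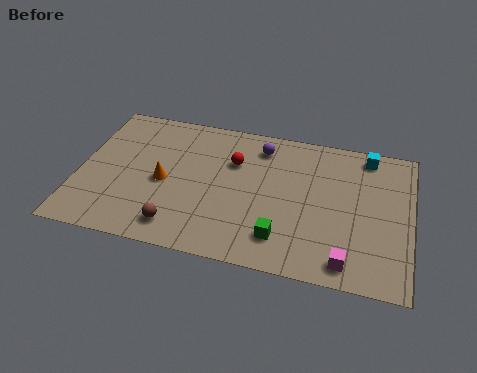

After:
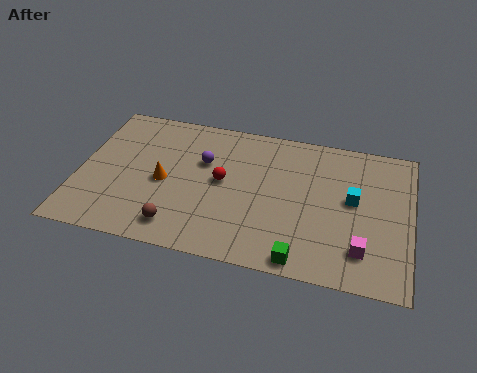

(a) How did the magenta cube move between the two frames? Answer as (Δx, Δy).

(0.6, 0.8)

The magenta cube was at about (11.7, 1.1) and moved to about (12.3, 1.9).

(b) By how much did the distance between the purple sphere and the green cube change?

+1.2

Before: roughly 5.3 units apart; after: 6.5. That's 1.2 units further apart.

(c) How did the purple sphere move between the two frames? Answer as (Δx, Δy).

(-2.4, -1.5)

The purple sphere was at about (7.7, 7.0) and moved to about (5.3, 5.5).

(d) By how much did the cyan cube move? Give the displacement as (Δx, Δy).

(-0.5, -2.8)

The cyan cube was at about (12.3, 7.5) and moved to about (11.8, 4.7).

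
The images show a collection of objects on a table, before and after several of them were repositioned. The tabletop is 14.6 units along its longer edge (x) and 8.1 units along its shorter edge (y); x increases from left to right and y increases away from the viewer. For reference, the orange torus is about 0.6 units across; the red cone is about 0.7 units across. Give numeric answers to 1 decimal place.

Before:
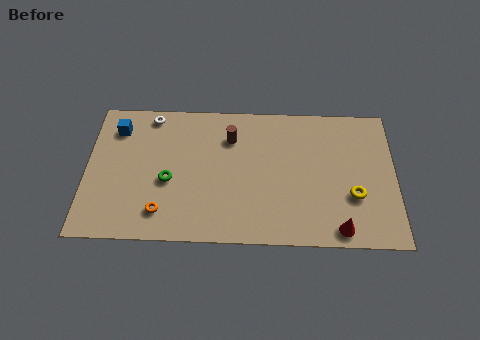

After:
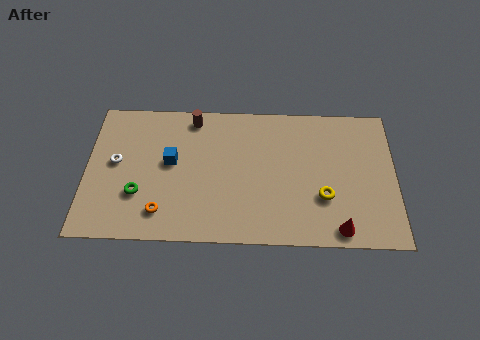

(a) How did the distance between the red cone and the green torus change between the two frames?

+1.2

The distance was about 8.4 in the first image and 9.6 in the second, so they moved 1.2 units further apart.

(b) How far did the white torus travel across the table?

3.2

From (3.0, 7.2) to (1.4, 4.4), the white torus covered √(1.6² + 2.8²) ≈ 3.2 units.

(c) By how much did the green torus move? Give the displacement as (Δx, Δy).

(-1.4, -0.8)

The green torus was at about (3.9, 3.4) and moved to about (2.5, 2.6).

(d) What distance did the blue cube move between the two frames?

3.2

The blue cube moved from about (1.4, 6.4) to (4.0, 4.5), a distance of √(2.6² + 1.9²) ≈ 3.2.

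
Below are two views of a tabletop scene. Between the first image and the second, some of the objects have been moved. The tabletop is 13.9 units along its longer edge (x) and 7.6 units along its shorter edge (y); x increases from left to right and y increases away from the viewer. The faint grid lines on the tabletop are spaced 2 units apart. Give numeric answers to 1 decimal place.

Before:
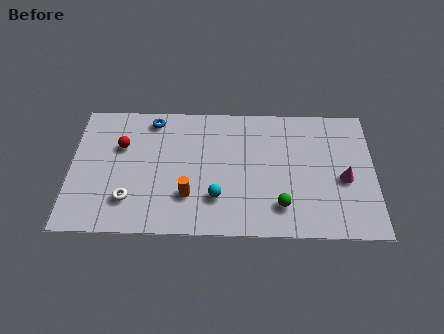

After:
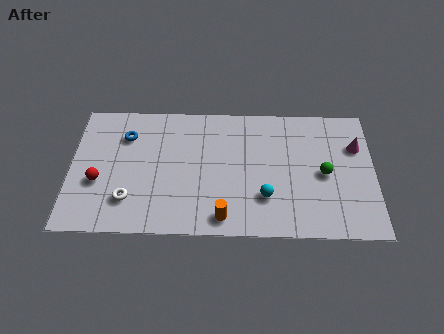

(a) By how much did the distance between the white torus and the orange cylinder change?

+1.7

Before: roughly 2.7 units apart; after: 4.4. That's 1.7 units further apart.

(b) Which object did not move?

the white torus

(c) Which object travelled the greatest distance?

the green sphere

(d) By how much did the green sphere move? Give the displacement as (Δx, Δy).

(2.0, 1.9)

The green sphere started near (9.6, 1.7) and ended near (11.6, 3.6).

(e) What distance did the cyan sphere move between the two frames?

2.2

From (6.7, 2.1) to (8.9, 2.2), the cyan sphere covered √(2.2² + 0.1²) ≈ 2.2 units.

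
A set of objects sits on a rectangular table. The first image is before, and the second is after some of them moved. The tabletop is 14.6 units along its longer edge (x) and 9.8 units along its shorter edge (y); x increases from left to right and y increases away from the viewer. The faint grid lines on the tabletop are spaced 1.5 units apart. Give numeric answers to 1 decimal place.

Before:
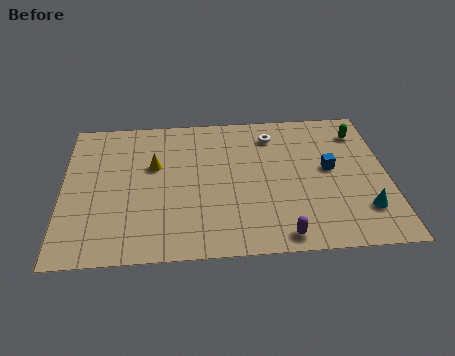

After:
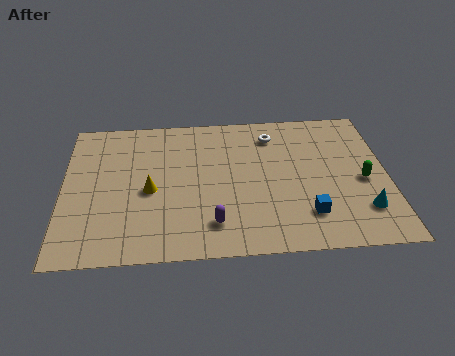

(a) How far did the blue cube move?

3.2

The blue cube was near (12.0, 5.3) before and (10.9, 2.3) after, so it travelled √(1.1² + 3.0²) ≈ 3.2 units.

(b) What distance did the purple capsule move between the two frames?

3.2

The purple capsule was near (9.7, 1.0) before and (6.7, 2.0) after, so it travelled √(3.0² + 1.0²) ≈ 3.2 units.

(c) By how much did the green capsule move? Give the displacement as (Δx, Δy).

(0.0, -3.4)

From the two frames, the green capsule sits at roughly (13.5, 7.8) before and (13.5, 4.4) after.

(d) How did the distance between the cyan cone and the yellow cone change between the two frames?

-0.3

The distance was about 10.0 in the first image and 9.7 in the second, so they moved 0.3 units closer together.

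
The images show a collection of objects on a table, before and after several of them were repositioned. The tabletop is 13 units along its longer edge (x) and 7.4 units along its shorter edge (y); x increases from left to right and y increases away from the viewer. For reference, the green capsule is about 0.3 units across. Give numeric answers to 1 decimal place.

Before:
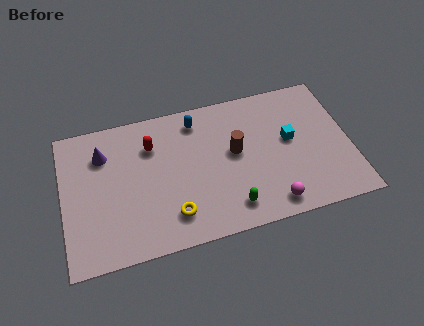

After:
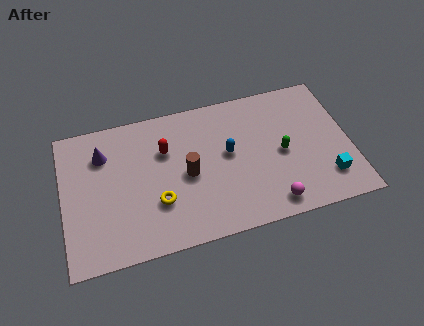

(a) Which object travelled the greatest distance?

the green capsule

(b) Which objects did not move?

the purple cone and the magenta sphere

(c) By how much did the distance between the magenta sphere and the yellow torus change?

+0.8

The distance was about 4.4 in the first image and 5.2 in the second, so they moved 0.8 units further apart.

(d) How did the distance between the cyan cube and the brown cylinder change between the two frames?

+4.0

The distance was about 2.5 in the first image and 6.5 in the second, so they moved 4.0 units further apart.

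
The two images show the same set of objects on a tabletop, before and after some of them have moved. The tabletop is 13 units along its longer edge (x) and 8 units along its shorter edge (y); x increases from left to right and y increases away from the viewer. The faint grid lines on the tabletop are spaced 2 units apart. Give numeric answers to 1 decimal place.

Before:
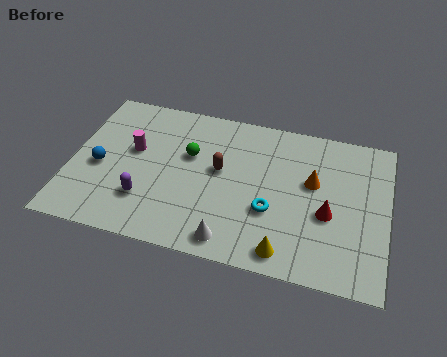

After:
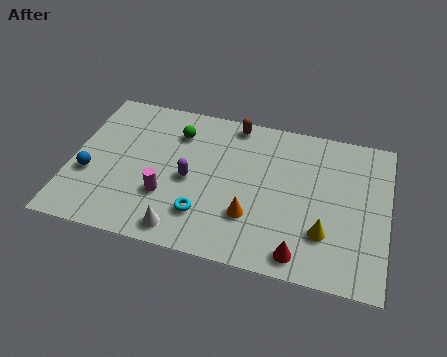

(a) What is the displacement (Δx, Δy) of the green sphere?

(-0.6, 1.1)

The green sphere was at about (4.8, 5.0) and moved to about (4.2, 6.1).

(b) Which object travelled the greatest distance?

the orange cone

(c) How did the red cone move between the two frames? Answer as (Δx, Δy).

(-1.0, -2.3)

From the two frames, the red cone sits at roughly (10.6, 3.3) before and (9.6, 1.0) after.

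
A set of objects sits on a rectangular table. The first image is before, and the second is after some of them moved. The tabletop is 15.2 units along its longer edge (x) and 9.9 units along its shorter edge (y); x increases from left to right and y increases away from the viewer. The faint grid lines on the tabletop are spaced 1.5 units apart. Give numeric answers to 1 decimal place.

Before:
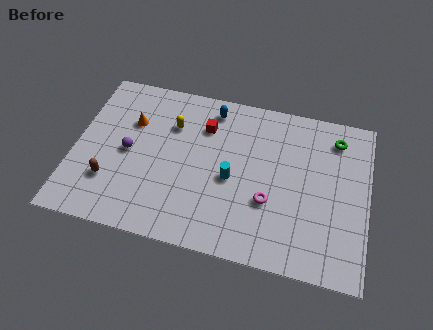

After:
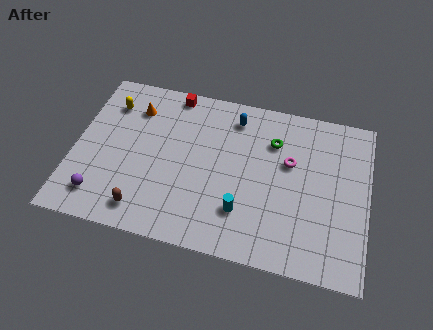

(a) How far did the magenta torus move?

2.8

The magenta torus moved from about (10.2, 3.5) to (11.1, 6.1), a distance of √(0.9² + 2.6²) ≈ 2.8.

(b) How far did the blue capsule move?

1.2

The blue capsule was near (6.9, 8.5) before and (8.1, 8.2) after, so it travelled √(1.2² + 0.3²) ≈ 1.2 units.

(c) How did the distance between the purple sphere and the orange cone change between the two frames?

+4.0

Before: roughly 1.9 units apart; after: 5.9. That's 4.0 units further apart.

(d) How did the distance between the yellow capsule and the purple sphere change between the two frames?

+2.8

The distance was about 3.0 in the first image and 5.8 in the second, so they moved 2.8 units further apart.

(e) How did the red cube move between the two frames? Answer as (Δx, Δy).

(-1.8, 1.7)

The red cube started near (6.6, 7.3) and ended near (4.8, 9.0).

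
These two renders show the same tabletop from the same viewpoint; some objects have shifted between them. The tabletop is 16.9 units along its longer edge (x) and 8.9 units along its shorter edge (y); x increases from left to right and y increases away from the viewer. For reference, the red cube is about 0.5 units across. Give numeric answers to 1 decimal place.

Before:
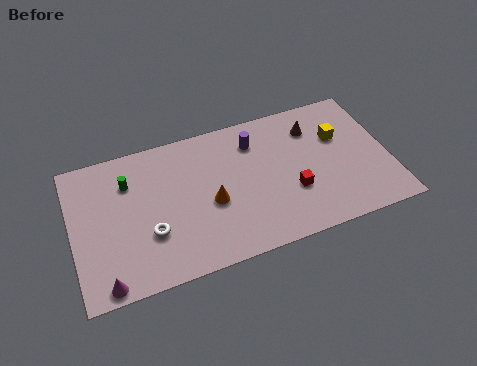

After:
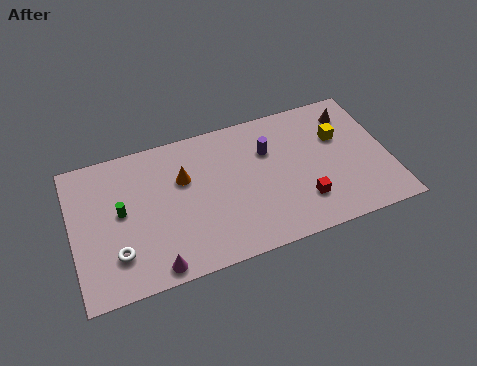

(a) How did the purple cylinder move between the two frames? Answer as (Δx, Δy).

(0.7, -0.8)

From the two frames, the purple cylinder sits at roughly (9.9, 6.9) before and (10.6, 6.1) after.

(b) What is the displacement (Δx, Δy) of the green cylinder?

(-0.5, -1.7)

The green cylinder started near (3.1, 6.5) and ended near (2.6, 4.8).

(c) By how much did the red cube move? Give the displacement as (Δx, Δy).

(0.5, -0.8)

From the two frames, the red cube sits at roughly (11.6, 3.1) before and (12.1, 2.3) after.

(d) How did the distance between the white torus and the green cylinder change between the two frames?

-1.1

The distance was about 3.6 in the first image and 2.5 in the second, so they moved 1.1 units closer together.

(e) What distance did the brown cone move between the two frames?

2.1

The brown cone was near (13.1, 6.8) before and (15.2, 7.1) after, so it travelled √(2.1² + 0.3²) ≈ 2.1 units.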